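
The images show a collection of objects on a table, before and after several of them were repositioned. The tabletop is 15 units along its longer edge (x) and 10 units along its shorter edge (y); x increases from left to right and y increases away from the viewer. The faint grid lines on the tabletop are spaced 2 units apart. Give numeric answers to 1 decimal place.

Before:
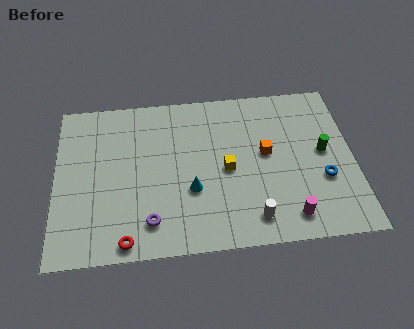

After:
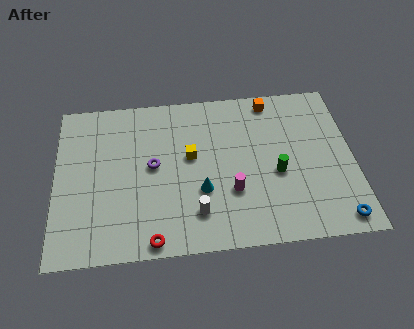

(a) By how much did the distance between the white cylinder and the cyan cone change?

-2.3

The distance was about 3.6 in the first image and 1.3 in the second, so they moved 2.3 units closer together.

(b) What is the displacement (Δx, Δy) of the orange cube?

(0.4, 3.4)

From the two frames, the orange cube sits at roughly (10.6, 5.5) before and (11.0, 8.9) after.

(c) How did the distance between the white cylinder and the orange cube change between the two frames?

+3.8

Before: roughly 4.0 units apart; after: 7.8. That's 3.8 units further apart.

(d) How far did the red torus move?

1.3

The red torus was near (3.5, 0.9) before and (4.8, 0.8) after, so it travelled √(1.3² + 0.1²) ≈ 1.3 units.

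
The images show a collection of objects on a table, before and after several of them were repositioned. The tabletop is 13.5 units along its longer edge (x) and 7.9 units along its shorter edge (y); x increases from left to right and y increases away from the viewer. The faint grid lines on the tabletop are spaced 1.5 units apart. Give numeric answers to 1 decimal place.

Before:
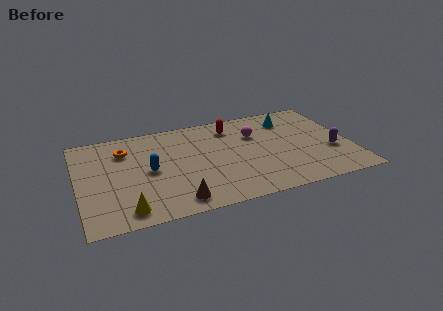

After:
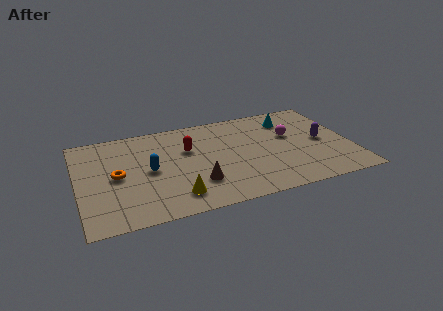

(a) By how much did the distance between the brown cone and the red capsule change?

-3.3

The distance was about 6.2 in the first image and 2.9 in the second, so they moved 3.3 units closer together.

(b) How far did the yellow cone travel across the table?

2.4

The yellow cone moved from about (2.2, 1.1) to (4.6, 1.5), a distance of √(2.4² + 0.4²) ≈ 2.4.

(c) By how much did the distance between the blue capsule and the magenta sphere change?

+1.6

The distance was about 5.6 in the first image and 7.2 in the second, so they moved 1.6 units further apart.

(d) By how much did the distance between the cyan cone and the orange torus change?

+0.8

The distance was about 8.3 in the first image and 9.1 in the second, so they moved 0.8 units further apart.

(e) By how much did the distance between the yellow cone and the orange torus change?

-1.2

The distance was about 4.8 in the first image and 3.6 in the second, so they moved 1.2 units closer together.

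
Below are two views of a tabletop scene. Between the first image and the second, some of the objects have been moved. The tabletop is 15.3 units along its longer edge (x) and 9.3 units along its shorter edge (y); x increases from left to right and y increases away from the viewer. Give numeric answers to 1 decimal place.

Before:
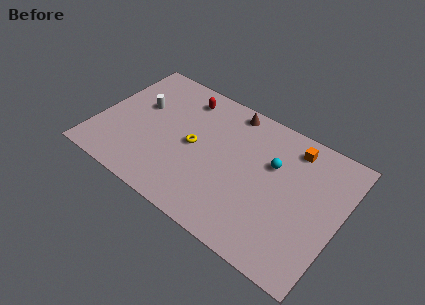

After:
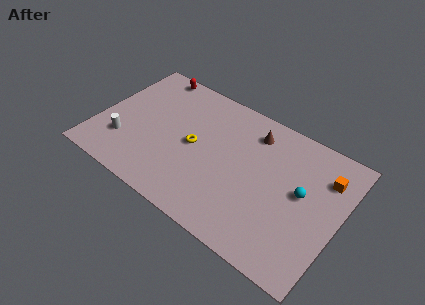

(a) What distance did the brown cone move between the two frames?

1.8

From (7.8, 8.3) to (9.4, 7.5), the brown cone covered √(1.6² + 0.8²) ≈ 1.8 units.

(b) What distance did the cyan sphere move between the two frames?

2.2

The cyan sphere was near (10.9, 6.0) before and (12.9, 5.1) after, so it travelled √(2.0² + 0.9²) ≈ 2.2 units.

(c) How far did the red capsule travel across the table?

2.5

From (4.9, 7.7) to (2.5, 8.5), the red capsule covered √(2.4² + 0.8²) ≈ 2.5 units.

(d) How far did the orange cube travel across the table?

2.4

From (11.9, 7.8) to (14.1, 6.9), the orange cube covered √(2.2² + 0.9²) ≈ 2.4 units.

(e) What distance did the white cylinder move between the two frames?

3.1

From (2.4, 5.7) to (1.9, 2.6), the white cylinder covered √(0.5² + 3.1²) ≈ 3.1 units.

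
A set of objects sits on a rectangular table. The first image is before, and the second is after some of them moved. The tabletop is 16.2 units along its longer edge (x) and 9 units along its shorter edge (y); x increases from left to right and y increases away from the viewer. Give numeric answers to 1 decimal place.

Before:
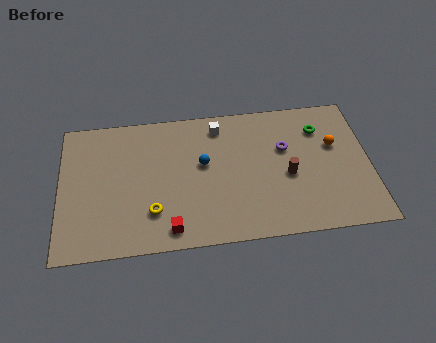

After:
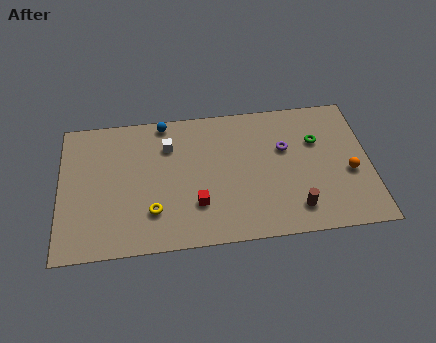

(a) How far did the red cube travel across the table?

2.0

The red cube was near (5.7, 1.2) before and (7.1, 2.6) after, so it travelled √(1.4² + 1.4²) ≈ 2.0 units.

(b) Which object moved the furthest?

the blue sphere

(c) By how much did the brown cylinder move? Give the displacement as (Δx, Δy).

(0.3, -2.2)

The brown cylinder was at about (11.9, 3.9) and moved to about (12.2, 1.7).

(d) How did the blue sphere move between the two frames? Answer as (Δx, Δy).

(-2.0, 3.0)

The blue sphere started near (7.5, 5.2) and ended near (5.5, 8.2).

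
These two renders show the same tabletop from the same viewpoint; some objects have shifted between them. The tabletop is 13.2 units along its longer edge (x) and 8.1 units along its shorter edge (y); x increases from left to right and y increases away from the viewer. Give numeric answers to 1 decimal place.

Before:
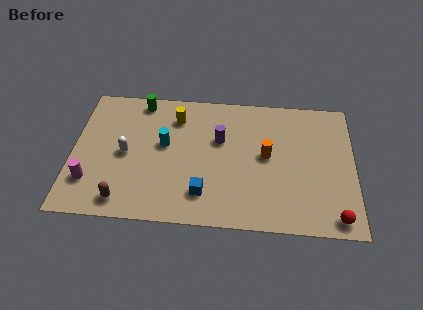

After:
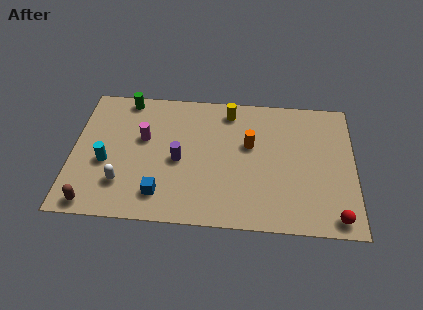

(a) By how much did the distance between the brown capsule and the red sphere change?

+1.4

They were about 9.8 units apart before and 11.2 after — 1.4 units further apart.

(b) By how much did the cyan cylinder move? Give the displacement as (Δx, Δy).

(-2.7, -1.3)

The cyan cylinder started near (4.3, 4.6) and ended near (1.6, 3.3).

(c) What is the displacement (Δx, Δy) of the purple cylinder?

(-1.9, -1.4)

The purple cylinder was at about (6.9, 5.1) and moved to about (5.0, 3.7).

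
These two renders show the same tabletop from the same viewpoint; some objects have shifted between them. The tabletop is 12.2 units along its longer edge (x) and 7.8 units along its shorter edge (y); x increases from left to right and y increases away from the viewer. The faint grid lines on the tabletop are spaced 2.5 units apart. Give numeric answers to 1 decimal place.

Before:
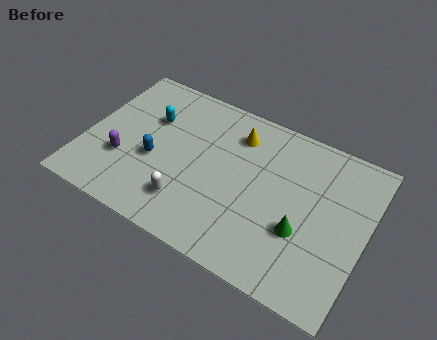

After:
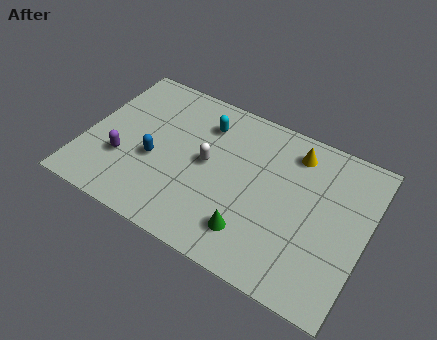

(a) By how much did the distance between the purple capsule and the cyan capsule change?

+1.9

Before: roughly 2.7 units apart; after: 4.6. That's 1.9 units further apart.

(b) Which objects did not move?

the blue capsule and the purple capsule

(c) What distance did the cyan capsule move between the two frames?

2.4

The cyan capsule was near (2.6, 5.2) before and (4.9, 6.0) after, so it travelled √(2.3² + 0.8²) ≈ 2.4 units.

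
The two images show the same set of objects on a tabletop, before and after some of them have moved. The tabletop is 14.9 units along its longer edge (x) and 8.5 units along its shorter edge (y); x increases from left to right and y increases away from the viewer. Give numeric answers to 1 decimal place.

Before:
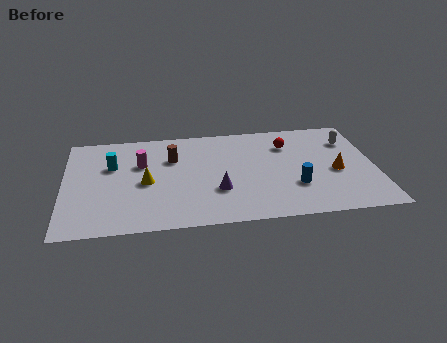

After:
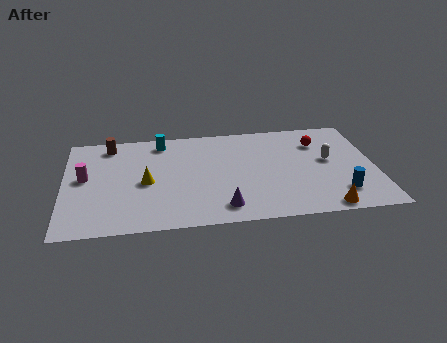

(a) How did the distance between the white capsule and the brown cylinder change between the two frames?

+2.2

The distance was about 8.6 in the first image and 10.8 in the second, so they moved 2.2 units further apart.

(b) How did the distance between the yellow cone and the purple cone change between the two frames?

+0.8

They were about 3.6 units apart before and 4.4 after — 0.8 units further apart.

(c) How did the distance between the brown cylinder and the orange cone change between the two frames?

+3.9

Before: roughly 8.1 units apart; after: 12.0. That's 3.9 units further apart.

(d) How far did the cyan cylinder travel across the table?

3.0

The cyan cylinder was near (2.3, 5.5) before and (4.7, 7.3) after, so it travelled √(2.4² + 1.8²) ≈ 3.0 units.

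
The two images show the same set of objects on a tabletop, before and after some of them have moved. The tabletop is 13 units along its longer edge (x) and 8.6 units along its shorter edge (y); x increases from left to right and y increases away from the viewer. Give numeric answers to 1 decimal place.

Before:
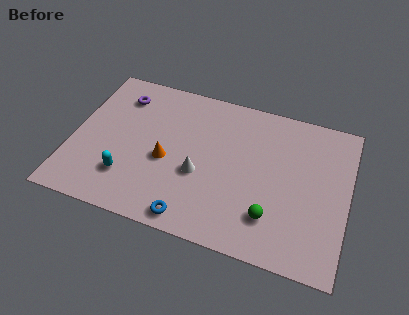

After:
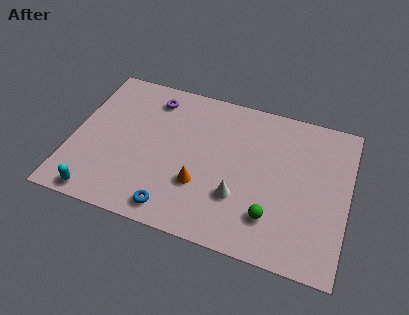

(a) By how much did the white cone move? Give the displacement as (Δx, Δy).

(1.9, -0.7)

From the two frames, the white cone sits at roughly (6.1, 3.4) before and (8.0, 2.7) after.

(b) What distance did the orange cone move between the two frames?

1.9

The orange cone was near (4.5, 3.7) before and (6.2, 2.8) after, so it travelled √(1.7² + 0.9²) ≈ 1.9 units.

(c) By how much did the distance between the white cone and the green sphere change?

-2.0

Before: roughly 3.7 units apart; after: 1.7. That's 2.0 units closer together.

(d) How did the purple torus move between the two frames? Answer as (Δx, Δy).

(1.5, 0.3)

The purple torus started near (2.0, 6.8) and ended near (3.5, 7.1).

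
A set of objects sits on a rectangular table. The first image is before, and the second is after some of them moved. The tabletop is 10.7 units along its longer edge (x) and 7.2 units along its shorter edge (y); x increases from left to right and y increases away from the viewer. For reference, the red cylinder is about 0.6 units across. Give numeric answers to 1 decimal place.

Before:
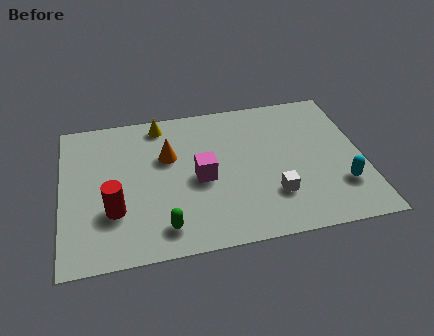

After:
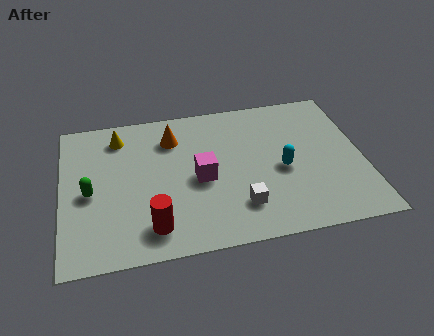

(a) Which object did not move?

the magenta cube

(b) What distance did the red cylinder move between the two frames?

1.6

From (1.8, 2.3) to (3.1, 1.3), the red cylinder covered √(1.3² + 1.0²) ≈ 1.6 units.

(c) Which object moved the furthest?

the green capsule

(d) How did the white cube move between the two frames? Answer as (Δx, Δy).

(-1.2, -0.3)

The white cube started near (7.4, 2.0) and ended near (6.2, 1.7).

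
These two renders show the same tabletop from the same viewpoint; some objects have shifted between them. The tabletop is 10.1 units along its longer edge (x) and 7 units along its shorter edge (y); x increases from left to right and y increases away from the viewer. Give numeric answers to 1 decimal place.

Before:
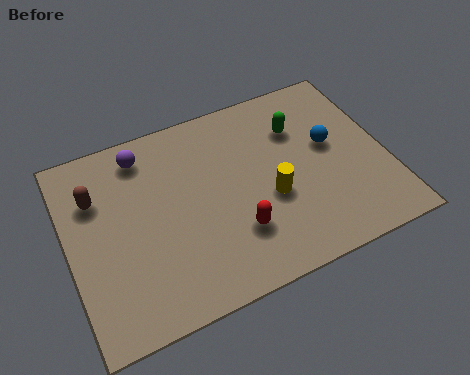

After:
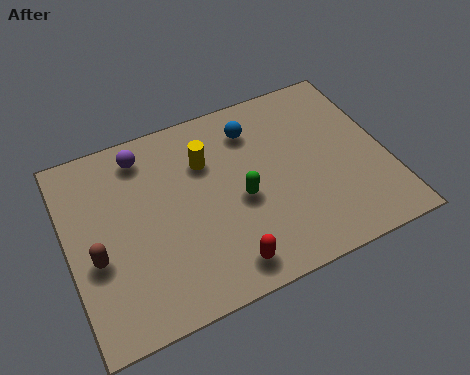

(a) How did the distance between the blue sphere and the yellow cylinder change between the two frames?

-0.7

They were about 2.4 units apart before and 1.7 after — 0.7 units closer together.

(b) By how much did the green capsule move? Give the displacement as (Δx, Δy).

(-2.1, -1.9)

The green capsule was at about (7.5, 5.0) and moved to about (5.4, 3.1).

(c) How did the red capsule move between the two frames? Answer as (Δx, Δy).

(-0.5, -1.0)

From the two frames, the red capsule sits at roughly (5.1, 2.0) before and (4.6, 1.0) after.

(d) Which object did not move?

the purple sphere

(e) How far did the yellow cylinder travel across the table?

2.8

From (6.3, 2.8) to (4.5, 4.9), the yellow cylinder covered √(1.8² + 2.1²) ≈ 2.8 units.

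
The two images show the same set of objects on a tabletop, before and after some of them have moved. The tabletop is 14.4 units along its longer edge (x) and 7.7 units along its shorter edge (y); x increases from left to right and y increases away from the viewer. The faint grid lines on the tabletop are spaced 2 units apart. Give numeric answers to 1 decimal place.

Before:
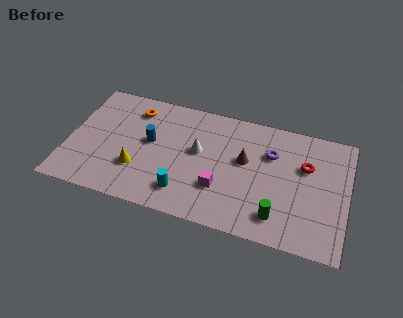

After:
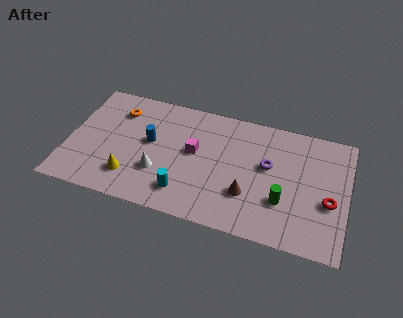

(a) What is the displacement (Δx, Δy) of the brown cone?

(0.3, -2.1)

From the two frames, the brown cone sits at roughly (9.1, 4.5) before and (9.4, 2.4) after.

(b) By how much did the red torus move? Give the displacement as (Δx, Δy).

(1.3, -1.9)

From the two frames, the red torus sits at roughly (12.2, 5.0) before and (13.5, 3.1) after.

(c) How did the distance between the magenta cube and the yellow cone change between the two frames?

-0.3

They were about 4.3 units apart before and 4.0 after — 0.3 units closer together.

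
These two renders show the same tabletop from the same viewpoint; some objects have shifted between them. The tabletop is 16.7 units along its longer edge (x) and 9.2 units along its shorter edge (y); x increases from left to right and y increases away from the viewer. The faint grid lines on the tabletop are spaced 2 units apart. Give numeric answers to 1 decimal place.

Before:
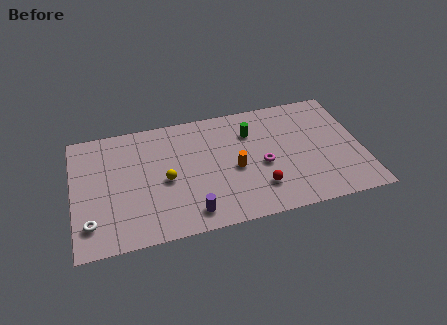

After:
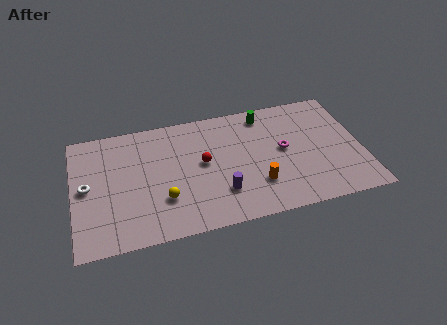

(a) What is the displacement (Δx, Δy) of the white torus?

(-0.1, 2.7)

From the two frames, the white torus sits at roughly (0.9, 2.0) before and (0.8, 4.7) after.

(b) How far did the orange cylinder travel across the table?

1.9

The orange cylinder was near (9.3, 4.1) before and (10.5, 2.6) after, so it travelled √(1.2² + 1.5²) ≈ 1.9 units.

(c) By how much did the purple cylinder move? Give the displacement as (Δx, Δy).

(1.8, 1.1)

From the two frames, the purple cylinder sits at roughly (6.6, 1.4) before and (8.4, 2.5) after.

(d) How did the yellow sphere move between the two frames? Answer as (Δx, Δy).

(-0.2, -1.4)

The yellow sphere started near (5.3, 4.2) and ended near (5.1, 2.8).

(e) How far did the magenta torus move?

1.6

The magenta torus was near (10.9, 4.0) before and (12.2, 4.9) after, so it travelled √(1.3² + 0.9²) ≈ 1.6 units.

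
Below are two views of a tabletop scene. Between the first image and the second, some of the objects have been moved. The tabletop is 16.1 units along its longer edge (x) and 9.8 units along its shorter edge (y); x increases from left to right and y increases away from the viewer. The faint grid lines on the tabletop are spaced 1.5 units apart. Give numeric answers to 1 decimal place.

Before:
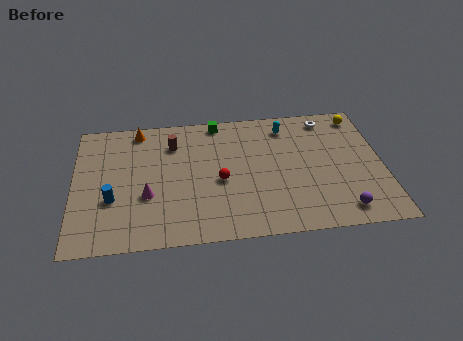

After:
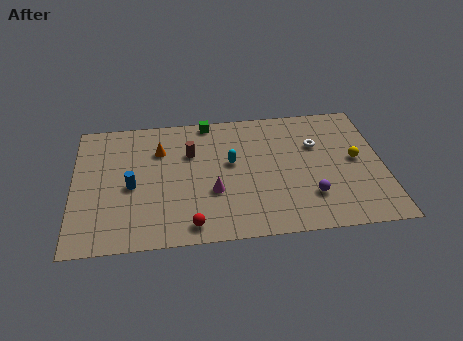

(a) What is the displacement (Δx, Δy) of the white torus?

(-0.7, -2.0)

The white torus was at about (13.4, 8.5) and moved to about (12.7, 6.5).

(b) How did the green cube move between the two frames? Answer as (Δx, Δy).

(-0.5, 0.1)

From the two frames, the green cube sits at roughly (7.6, 8.9) before and (7.1, 9.0) after.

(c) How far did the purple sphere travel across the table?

2.0

From (13.8, 1.4) to (12.2, 2.6), the purple sphere covered √(1.6² + 1.2²) ≈ 2.0 units.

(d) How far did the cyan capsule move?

3.9

From (11.2, 8.1) to (8.2, 5.6), the cyan capsule covered √(3.0² + 2.5²) ≈ 3.9 units.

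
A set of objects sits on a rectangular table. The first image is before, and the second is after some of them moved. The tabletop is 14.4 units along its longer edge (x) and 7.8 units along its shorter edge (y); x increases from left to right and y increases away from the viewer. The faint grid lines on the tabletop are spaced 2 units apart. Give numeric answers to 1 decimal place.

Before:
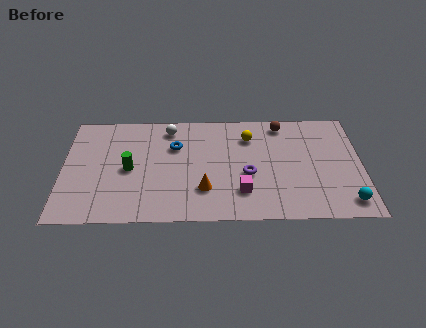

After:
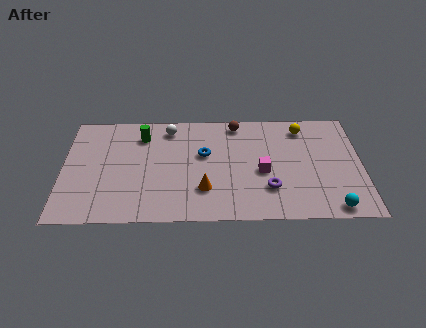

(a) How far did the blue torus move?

1.5

From (5.4, 5.3) to (6.8, 4.7), the blue torus covered √(1.4² + 0.6²) ≈ 1.5 units.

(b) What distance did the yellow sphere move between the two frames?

2.7

The yellow sphere moved from about (9.0, 5.9) to (11.6, 6.5), a distance of √(2.6² + 0.6²) ≈ 2.7.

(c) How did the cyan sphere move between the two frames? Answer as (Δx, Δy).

(-0.7, -0.4)

The cyan sphere was at about (13.6, 1.2) and moved to about (12.9, 0.8).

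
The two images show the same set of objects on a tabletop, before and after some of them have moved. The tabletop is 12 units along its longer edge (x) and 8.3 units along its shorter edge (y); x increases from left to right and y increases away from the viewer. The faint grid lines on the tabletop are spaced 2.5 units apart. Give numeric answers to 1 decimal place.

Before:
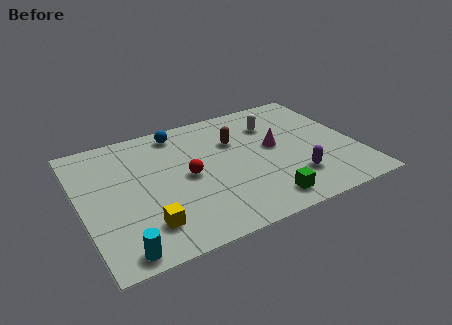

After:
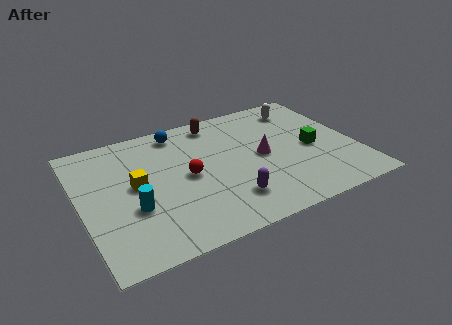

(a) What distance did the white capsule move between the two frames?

1.6

The white capsule was near (8.7, 6.1) before and (10.1, 6.8) after, so it travelled √(1.4² + 0.7²) ≈ 1.6 units.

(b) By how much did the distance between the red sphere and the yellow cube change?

-0.9

The distance was about 3.1 in the first image and 2.2 in the second, so they moved 0.9 units closer together.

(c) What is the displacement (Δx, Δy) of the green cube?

(2.6, 2.6)

From the two frames, the green cube sits at roughly (7.5, 1.2) before and (10.1, 3.8) after.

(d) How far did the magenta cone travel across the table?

0.7

The magenta cone moved from about (8.5, 4.5) to (7.9, 4.1), a distance of √(0.6² + 0.4²) ≈ 0.7.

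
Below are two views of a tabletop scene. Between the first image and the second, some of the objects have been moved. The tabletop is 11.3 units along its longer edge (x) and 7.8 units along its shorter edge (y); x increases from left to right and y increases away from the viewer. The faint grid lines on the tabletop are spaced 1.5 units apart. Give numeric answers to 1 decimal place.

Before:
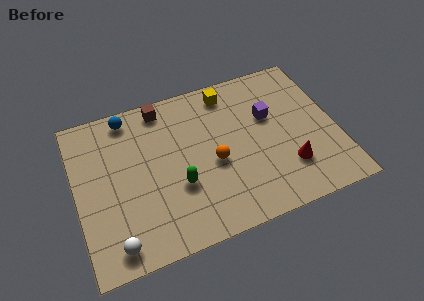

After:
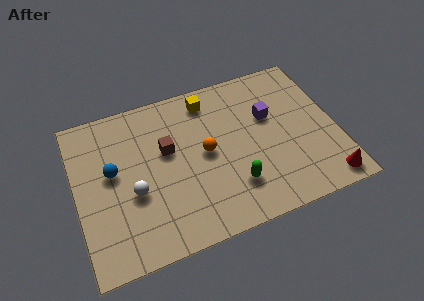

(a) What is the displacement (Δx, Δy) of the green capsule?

(2.3, -0.8)

The green capsule started near (4.3, 2.8) and ended near (6.6, 2.0).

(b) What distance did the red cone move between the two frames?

1.9

The red cone moved from about (9.0, 2.1) to (10.5, 0.9), a distance of √(1.5² + 1.2²) ≈ 1.9.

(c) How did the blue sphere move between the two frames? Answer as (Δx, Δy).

(-0.9, -2.5)

The blue sphere was at about (2.5, 6.9) and moved to about (1.6, 4.4).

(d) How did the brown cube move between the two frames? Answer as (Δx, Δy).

(0.0, -2.2)

From the two frames, the brown cube sits at roughly (4.0, 6.9) before and (4.0, 4.7) after.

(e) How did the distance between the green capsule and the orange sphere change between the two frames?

+0.5

The distance was about 1.7 in the first image and 2.2 in the second, so they moved 0.5 units further apart.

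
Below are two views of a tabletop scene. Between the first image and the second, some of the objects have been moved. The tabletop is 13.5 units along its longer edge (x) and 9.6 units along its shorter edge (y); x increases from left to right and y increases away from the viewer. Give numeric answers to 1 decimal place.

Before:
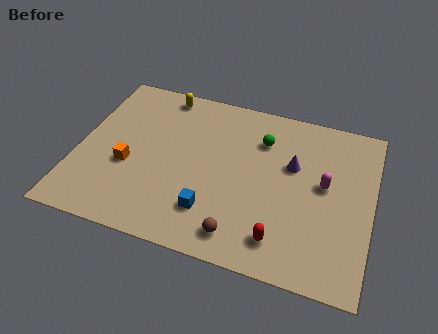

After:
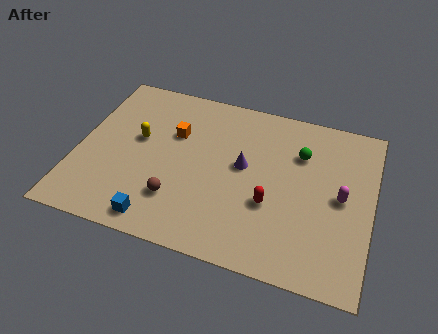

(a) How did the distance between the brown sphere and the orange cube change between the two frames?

-2.1

The distance was about 5.9 in the first image and 3.8 in the second, so they moved 2.1 units closer together.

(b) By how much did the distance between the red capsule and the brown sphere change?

+2.5

The distance was about 1.8 in the first image and 4.3 in the second, so they moved 2.5 units further apart.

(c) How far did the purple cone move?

2.3

From (9.8, 6.0) to (7.6, 5.3), the purple cone covered √(2.2² + 0.7²) ≈ 2.3 units.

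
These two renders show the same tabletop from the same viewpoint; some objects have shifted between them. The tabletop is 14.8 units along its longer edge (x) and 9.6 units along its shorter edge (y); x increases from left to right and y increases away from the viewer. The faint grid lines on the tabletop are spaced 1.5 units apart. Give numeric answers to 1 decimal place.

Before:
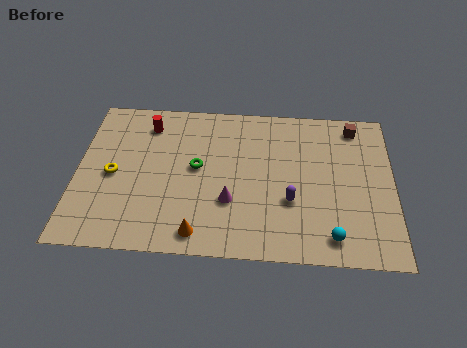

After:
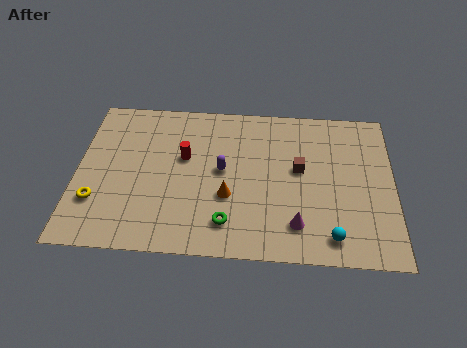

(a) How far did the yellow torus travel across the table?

1.8

From (1.7, 4.5) to (1.0, 2.8), the yellow torus covered √(0.7² + 1.7²) ≈ 1.8 units.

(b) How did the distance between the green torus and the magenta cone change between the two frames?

+0.6

Before: roughly 2.6 units apart; after: 3.2. That's 0.6 units further apart.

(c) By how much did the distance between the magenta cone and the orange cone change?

+1.1

They were about 2.4 units apart before and 3.5 after — 1.1 units further apart.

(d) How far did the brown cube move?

3.9

From (13.0, 8.3) to (10.4, 5.4), the brown cube covered √(2.6² + 2.9²) ≈ 3.9 units.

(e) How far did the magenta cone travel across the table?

3.3

The magenta cone moved from about (7.2, 3.2) to (10.3, 2.0), a distance of √(3.1² + 1.2²) ≈ 3.3.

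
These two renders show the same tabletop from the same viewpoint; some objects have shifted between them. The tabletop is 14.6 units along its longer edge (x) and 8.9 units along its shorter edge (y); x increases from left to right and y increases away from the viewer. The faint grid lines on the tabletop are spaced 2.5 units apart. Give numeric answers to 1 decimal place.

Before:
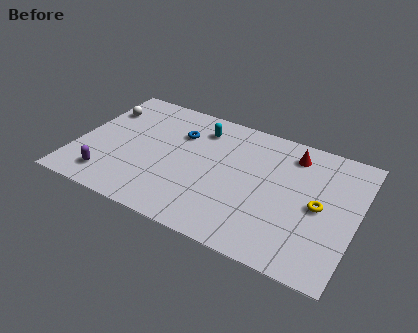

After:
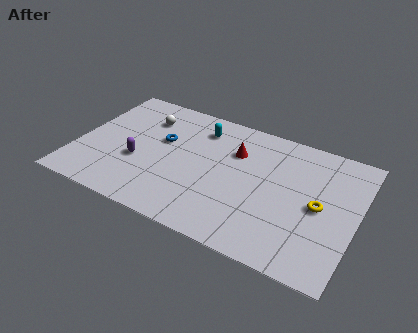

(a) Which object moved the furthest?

the red cone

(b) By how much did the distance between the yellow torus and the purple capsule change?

-1.6

Before: roughly 11.0 units apart; after: 9.4. That's 1.6 units closer together.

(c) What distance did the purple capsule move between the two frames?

2.2

From (2.0, 1.6) to (3.3, 3.4), the purple capsule covered √(1.3² + 1.8²) ≈ 2.2 units.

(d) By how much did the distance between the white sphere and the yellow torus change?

-2.2

They were about 12.0 units apart before and 9.8 after — 2.2 units closer together.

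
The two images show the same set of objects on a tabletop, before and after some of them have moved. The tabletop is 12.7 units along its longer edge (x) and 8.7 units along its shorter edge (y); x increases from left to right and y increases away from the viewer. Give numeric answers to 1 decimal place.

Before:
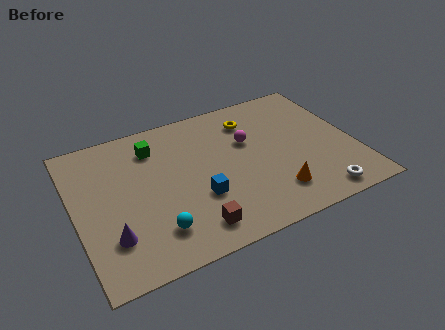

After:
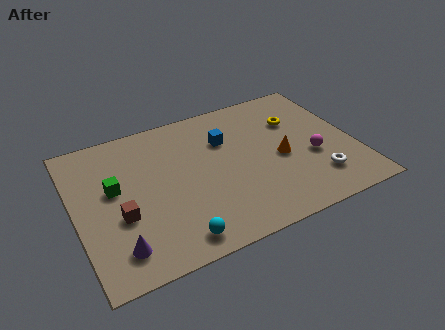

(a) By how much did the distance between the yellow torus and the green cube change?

+4.1

Before: roughly 4.5 units apart; after: 8.6. That's 4.1 units further apart.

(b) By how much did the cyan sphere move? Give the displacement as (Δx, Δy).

(0.8, -0.8)

The cyan sphere started near (3.3, 1.9) and ended near (4.1, 1.1).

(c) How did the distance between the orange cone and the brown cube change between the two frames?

+3.6

Before: roughly 3.8 units apart; after: 7.4. That's 3.6 units further apart.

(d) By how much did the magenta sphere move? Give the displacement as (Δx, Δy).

(2.7, -2.1)

From the two frames, the magenta sphere sits at roughly (8.0, 5.5) before and (10.7, 3.4) after.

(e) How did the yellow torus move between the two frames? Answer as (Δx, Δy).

(2.0, -0.8)

From the two frames, the yellow torus sits at roughly (8.3, 6.8) before and (10.3, 6.0) after.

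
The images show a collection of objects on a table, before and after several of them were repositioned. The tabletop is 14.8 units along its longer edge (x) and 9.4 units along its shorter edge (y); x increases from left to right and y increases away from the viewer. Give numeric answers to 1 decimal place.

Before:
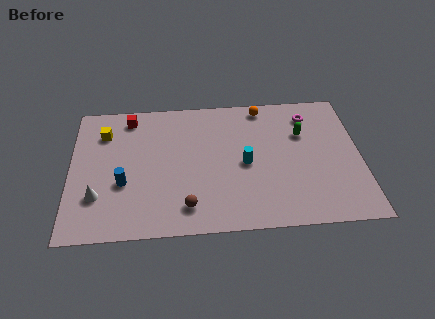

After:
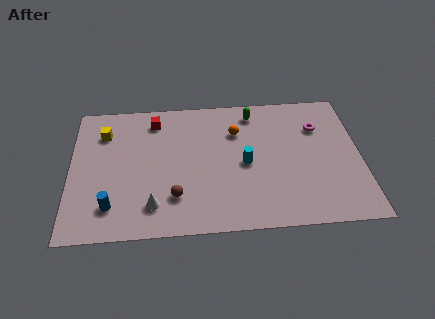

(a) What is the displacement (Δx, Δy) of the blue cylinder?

(-0.6, -1.5)

The blue cylinder was at about (2.7, 3.5) and moved to about (2.1, 2.0).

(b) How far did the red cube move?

1.3

The red cube was near (3.0, 8.1) before and (4.3, 7.8) after, so it travelled √(1.3² + 0.3²) ≈ 1.3 units.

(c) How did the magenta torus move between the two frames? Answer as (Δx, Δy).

(0.4, -0.9)

The magenta torus started near (12.3, 7.6) and ended near (12.7, 6.7).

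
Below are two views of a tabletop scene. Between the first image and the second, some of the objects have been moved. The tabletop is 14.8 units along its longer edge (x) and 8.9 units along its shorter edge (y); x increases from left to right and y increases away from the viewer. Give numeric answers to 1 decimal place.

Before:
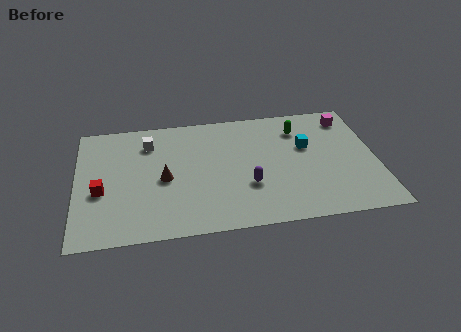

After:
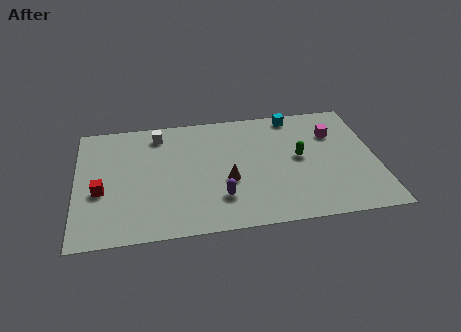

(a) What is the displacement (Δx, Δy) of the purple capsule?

(-1.4, -0.7)

From the two frames, the purple capsule sits at roughly (8.4, 3.0) before and (7.0, 2.3) after.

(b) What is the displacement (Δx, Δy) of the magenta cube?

(-0.8, -1.1)

The magenta cube was at about (13.6, 7.4) and moved to about (12.8, 6.3).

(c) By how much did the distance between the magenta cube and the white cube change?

-1.2

They were about 10.0 units apart before and 8.8 after — 1.2 units closer together.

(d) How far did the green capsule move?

2.2

The green capsule moved from about (11.1, 6.9) to (11.0, 4.7), a distance of √(0.1² + 2.2²) ≈ 2.2.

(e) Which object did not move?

the red cube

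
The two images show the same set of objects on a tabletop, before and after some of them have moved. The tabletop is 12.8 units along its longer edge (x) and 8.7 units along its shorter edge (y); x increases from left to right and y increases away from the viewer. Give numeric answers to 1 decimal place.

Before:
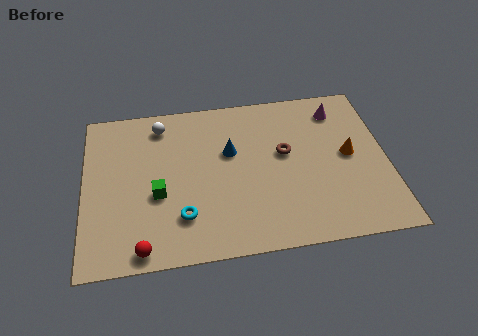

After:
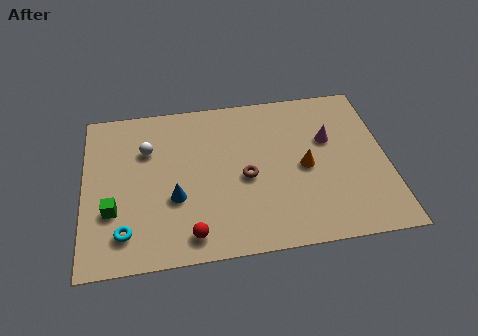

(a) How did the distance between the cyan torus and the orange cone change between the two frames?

+0.5

Before: roughly 7.5 units apart; after: 8.0. That's 0.5 units further apart.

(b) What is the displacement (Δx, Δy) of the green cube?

(-1.9, -0.6)

From the two frames, the green cube sits at roughly (3.1, 3.5) before and (1.2, 2.9) after.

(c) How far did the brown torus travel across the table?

2.0

The brown torus was near (8.5, 5.0) before and (6.8, 3.9) after, so it travelled √(1.7² + 1.1²) ≈ 2.0 units.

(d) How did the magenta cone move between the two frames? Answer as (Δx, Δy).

(-0.5, -1.6)

The magenta cone started near (10.9, 7.1) and ended near (10.4, 5.5).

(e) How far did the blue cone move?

3.3

The blue cone was near (6.2, 5.4) before and (3.8, 3.2) after, so it travelled √(2.4² + 2.2²) ≈ 3.3 units.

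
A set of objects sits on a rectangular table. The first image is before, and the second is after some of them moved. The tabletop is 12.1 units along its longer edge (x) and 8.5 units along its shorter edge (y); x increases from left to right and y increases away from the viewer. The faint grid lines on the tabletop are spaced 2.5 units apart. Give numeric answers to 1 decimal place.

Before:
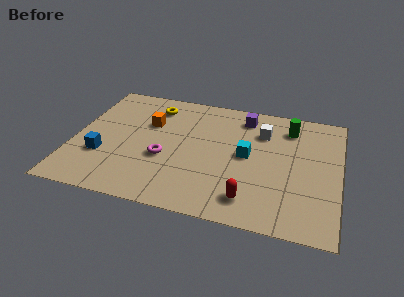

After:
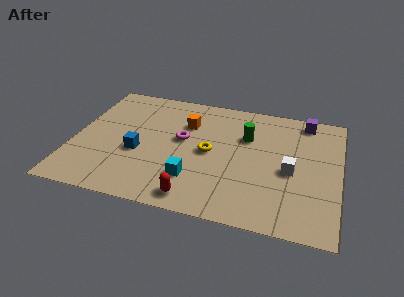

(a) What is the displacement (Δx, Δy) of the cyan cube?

(-2.3, -2.2)

The cyan cube started near (7.9, 4.4) and ended near (5.6, 2.2).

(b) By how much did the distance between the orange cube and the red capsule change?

-1.3

They were about 6.4 units apart before and 5.1 after — 1.3 units closer together.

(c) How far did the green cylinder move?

2.2

The green cylinder was near (9.7, 6.8) before and (7.8, 5.7) after, so it travelled √(1.9² + 1.1²) ≈ 2.2 units.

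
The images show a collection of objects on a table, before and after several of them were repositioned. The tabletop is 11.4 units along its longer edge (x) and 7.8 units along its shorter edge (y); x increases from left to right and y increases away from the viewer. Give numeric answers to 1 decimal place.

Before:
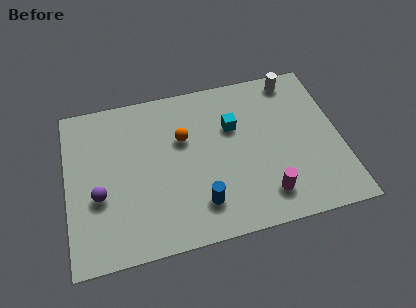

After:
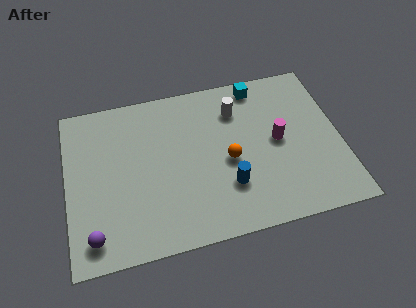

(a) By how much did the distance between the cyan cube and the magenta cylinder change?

-0.8

The distance was about 3.8 in the first image and 3.0 in the second, so they moved 0.8 units closer together.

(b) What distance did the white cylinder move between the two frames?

2.7

The white cylinder moved from about (9.7, 6.9) to (7.2, 5.9), a distance of √(2.5² + 1.0²) ≈ 2.7.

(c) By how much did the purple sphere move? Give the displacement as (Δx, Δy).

(-0.3, -1.8)

The purple sphere was at about (1.3, 3.0) and moved to about (1.0, 1.2).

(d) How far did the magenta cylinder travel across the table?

2.6

The magenta cylinder moved from about (8.1, 1.5) to (8.8, 4.0), a distance of √(0.7² + 2.5²) ≈ 2.6.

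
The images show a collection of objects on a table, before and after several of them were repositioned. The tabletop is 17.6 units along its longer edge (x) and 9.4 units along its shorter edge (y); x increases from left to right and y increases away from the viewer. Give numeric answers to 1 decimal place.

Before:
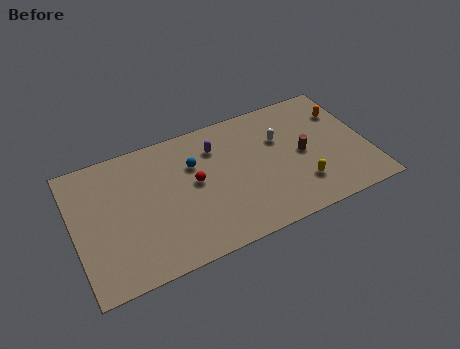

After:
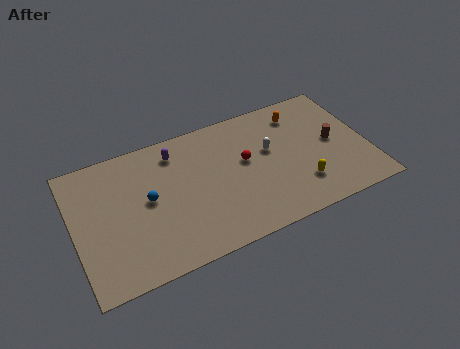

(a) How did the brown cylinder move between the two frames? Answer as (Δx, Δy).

(1.9, 0.2)

From the two frames, the brown cylinder sits at roughly (13.7, 4.6) before and (15.6, 4.8) after.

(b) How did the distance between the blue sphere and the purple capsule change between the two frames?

+1.7

They were about 1.6 units apart before and 3.3 after — 1.7 units further apart.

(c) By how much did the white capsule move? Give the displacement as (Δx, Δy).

(-0.7, -0.6)

From the two frames, the white capsule sits at roughly (12.5, 6.2) before and (11.8, 5.6) after.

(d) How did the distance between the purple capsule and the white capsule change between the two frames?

+2.0

Before: roughly 3.9 units apart; after: 5.9. That's 2.0 units further apart.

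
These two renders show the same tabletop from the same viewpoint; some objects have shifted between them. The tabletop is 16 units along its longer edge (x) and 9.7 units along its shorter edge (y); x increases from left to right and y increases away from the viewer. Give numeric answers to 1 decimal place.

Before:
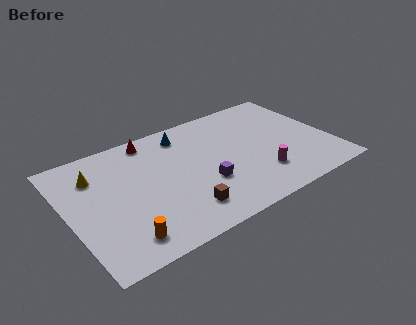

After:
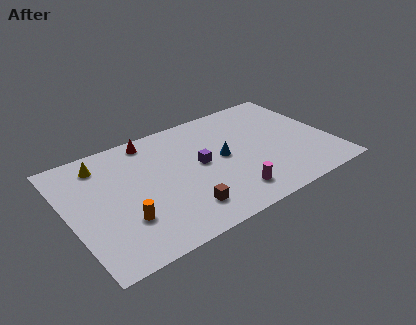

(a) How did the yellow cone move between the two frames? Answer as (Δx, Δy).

(0.5, 0.8)

From the two frames, the yellow cone sits at roughly (1.9, 7.2) before and (2.4, 8.0) after.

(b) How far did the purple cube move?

1.7

The purple cube was near (8.0, 3.4) before and (8.0, 5.1) after, so it travelled √(0.0² + 1.7²) ≈ 1.7 units.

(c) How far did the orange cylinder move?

1.3

The orange cylinder was near (2.7, 1.6) before and (3.0, 2.9) after, so it travelled √(0.3² + 1.3²) ≈ 1.3 units.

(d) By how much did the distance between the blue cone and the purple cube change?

-3.3

The distance was about 4.7 in the first image and 1.4 in the second, so they moved 3.3 units closer together.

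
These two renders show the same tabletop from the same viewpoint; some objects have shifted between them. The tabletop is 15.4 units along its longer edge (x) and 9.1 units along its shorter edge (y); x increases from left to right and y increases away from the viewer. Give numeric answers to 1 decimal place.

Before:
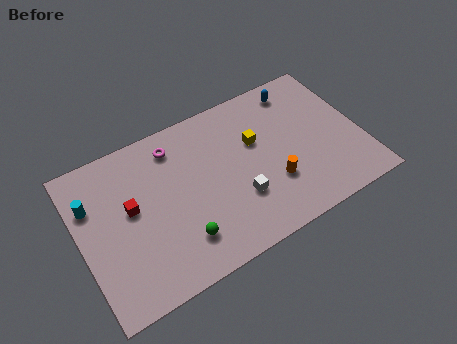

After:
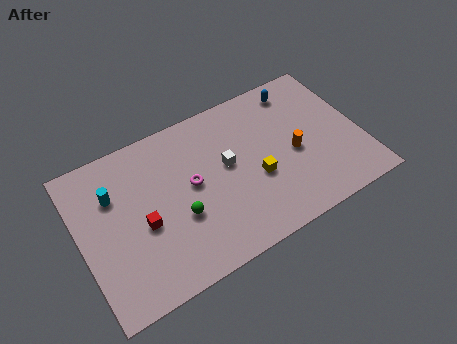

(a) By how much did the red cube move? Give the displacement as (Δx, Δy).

(0.5, -1.2)

From the two frames, the red cube sits at roughly (2.8, 5.1) before and (3.3, 3.9) after.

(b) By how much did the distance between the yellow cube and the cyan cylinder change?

-1.0

They were about 9.0 units apart before and 8.0 after — 1.0 units closer together.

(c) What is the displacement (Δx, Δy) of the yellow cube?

(-0.3, -2.1)

From the two frames, the yellow cube sits at roughly (9.8, 5.7) before and (9.5, 3.6) after.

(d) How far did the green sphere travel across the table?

1.3

From (5.1, 2.1) to (5.2, 3.4), the green sphere covered √(0.1² + 1.3²) ≈ 1.3 units.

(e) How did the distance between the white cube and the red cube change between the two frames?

-1.1

Before: roughly 6.0 units apart; after: 4.9. That's 1.1 units closer together.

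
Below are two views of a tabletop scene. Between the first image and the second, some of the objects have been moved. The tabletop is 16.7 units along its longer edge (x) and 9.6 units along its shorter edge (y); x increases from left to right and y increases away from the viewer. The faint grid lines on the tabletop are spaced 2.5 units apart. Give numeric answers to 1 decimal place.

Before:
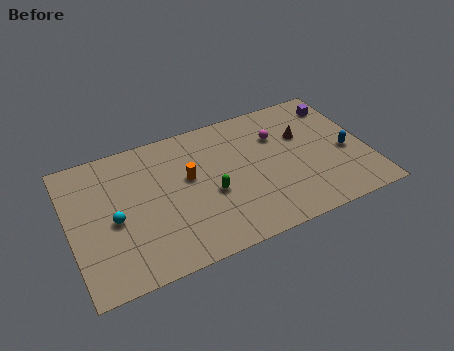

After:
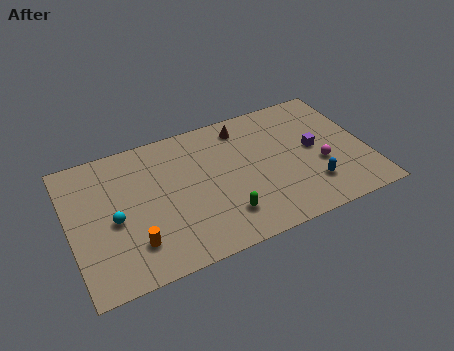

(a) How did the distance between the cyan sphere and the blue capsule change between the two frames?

-2.0

Before: roughly 13.1 units apart; after: 11.1. That's 2.0 units closer together.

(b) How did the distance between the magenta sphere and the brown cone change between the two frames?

+4.4

Before: roughly 1.5 units apart; after: 5.9. That's 4.4 units further apart.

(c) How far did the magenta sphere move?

3.7

From (11.9, 6.7) to (14.0, 3.7), the magenta sphere covered √(2.1² + 3.0²) ≈ 3.7 units.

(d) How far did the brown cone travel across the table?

3.7

The brown cone moved from about (13.3, 6.2) to (10.1, 8.1), a distance of √(3.2² + 1.9²) ≈ 3.7.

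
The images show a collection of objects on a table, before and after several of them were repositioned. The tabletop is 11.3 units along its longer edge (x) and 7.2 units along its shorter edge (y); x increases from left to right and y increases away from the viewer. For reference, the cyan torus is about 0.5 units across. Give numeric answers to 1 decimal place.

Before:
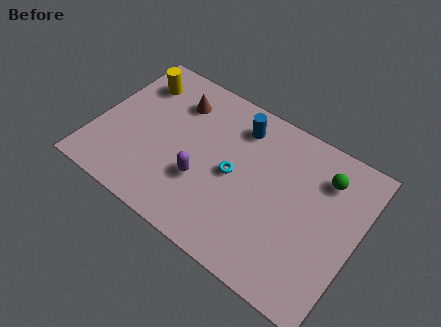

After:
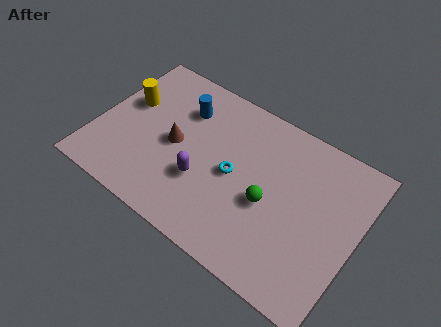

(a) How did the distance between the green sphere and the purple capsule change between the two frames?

-2.8

They were about 5.7 units apart before and 2.9 after — 2.8 units closer together.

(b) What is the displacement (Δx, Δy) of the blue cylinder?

(-2.4, -0.5)

The blue cylinder was at about (5.8, 5.8) and moved to about (3.4, 5.3).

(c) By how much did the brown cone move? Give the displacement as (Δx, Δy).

(0.3, -2.0)

From the two frames, the brown cone sits at roughly (3.1, 5.5) before and (3.4, 3.5) after.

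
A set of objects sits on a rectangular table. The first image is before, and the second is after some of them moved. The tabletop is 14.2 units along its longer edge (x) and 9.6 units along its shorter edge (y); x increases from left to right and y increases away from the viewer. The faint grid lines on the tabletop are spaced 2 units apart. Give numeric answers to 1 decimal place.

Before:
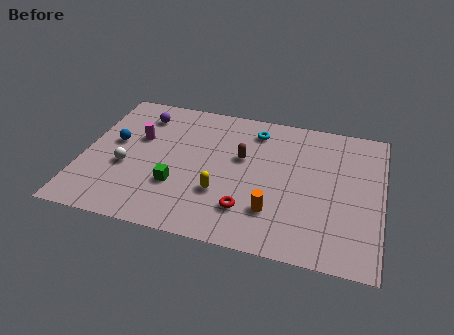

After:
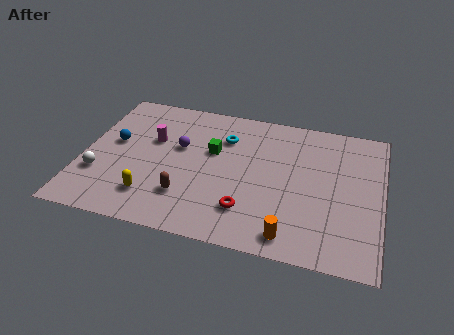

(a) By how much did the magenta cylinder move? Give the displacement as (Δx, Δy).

(0.7, 0.0)

From the two frames, the magenta cylinder sits at roughly (2.5, 6.0) before and (3.2, 6.0) after.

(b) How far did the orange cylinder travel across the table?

1.6

From (9.2, 2.5) to (10.1, 1.2), the orange cylinder covered √(0.9² + 1.3²) ≈ 1.6 units.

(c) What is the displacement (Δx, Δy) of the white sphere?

(-1.2, -0.8)

The white sphere started near (2.1, 3.8) and ended near (0.9, 3.0).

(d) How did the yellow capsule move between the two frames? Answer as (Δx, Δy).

(-3.2, -1.0)

From the two frames, the yellow capsule sits at roughly (6.7, 3.1) before and (3.5, 2.1) after.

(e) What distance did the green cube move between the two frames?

3.2

The green cube moved from about (4.6, 3.1) to (6.1, 5.9), a distance of √(1.5² + 2.8²) ≈ 3.2.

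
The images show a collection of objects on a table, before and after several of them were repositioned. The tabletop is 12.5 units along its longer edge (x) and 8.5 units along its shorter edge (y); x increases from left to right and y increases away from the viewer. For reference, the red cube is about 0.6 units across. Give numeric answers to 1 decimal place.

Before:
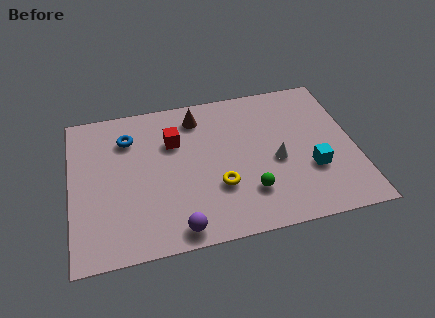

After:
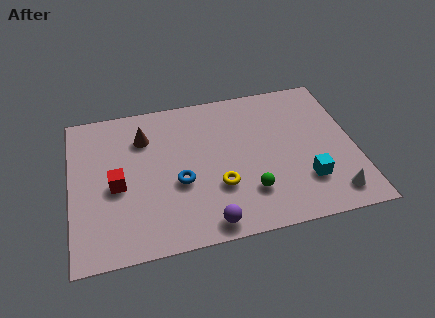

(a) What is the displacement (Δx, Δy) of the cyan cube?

(-0.3, -0.6)

From the two frames, the cyan cube sits at roughly (10.5, 2.9) before and (10.2, 2.3) after.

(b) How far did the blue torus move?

3.7

The blue torus moved from about (2.6, 6.4) to (4.7, 3.4), a distance of √(2.1² + 3.0²) ≈ 3.7.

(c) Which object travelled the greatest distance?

the blue torus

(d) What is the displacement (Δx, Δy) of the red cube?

(-2.6, -2.0)

The red cube was at about (4.6, 5.8) and moved to about (2.0, 3.8).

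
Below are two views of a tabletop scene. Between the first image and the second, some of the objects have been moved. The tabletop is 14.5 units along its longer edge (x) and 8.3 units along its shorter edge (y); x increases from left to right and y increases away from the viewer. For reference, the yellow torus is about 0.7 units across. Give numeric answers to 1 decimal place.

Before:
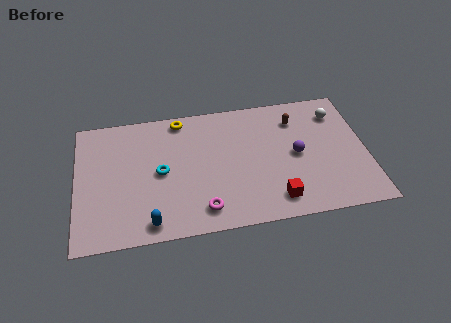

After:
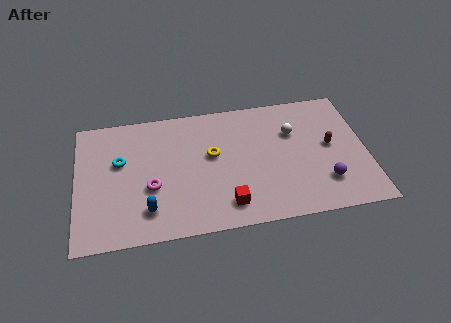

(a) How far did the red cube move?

2.4

The red cube moved from about (9.8, 1.4) to (7.4, 1.5), a distance of √(2.4² + 0.1²) ≈ 2.4.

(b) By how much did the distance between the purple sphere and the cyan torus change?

+3.7

The distance was about 6.8 in the first image and 10.5 in the second, so they moved 3.7 units further apart.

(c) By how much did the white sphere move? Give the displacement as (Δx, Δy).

(-2.3, -0.9)

The white sphere started near (13.2, 6.5) and ended near (10.9, 5.6).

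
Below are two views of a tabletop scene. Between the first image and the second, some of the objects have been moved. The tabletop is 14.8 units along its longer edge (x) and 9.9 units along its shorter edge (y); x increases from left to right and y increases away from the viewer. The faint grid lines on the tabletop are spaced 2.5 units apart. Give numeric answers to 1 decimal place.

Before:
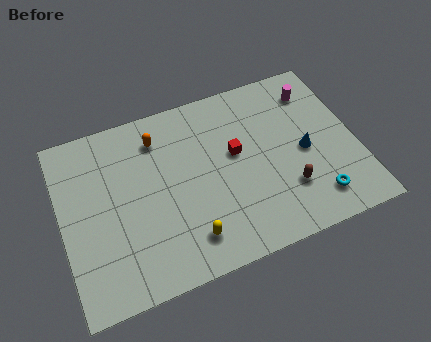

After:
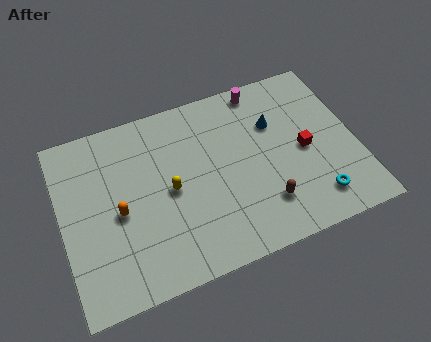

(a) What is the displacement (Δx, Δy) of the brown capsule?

(-1.2, -0.4)

From the two frames, the brown capsule sits at roughly (11.1, 2.8) before and (9.9, 2.4) after.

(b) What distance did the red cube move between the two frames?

3.5

From (8.8, 5.7) to (12.2, 4.7), the red cube covered √(3.4² + 1.0²) ≈ 3.5 units.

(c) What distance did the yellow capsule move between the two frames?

3.0

The yellow capsule was near (6.0, 1.9) before and (5.4, 4.8) after, so it travelled √(0.6² + 2.9²) ≈ 3.0 units.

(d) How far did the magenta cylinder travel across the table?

2.8

The magenta cylinder was near (13.1, 7.9) before and (10.5, 8.9) after, so it travelled √(2.6² + 1.0²) ≈ 2.8 units.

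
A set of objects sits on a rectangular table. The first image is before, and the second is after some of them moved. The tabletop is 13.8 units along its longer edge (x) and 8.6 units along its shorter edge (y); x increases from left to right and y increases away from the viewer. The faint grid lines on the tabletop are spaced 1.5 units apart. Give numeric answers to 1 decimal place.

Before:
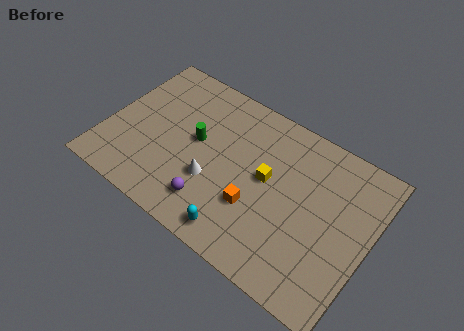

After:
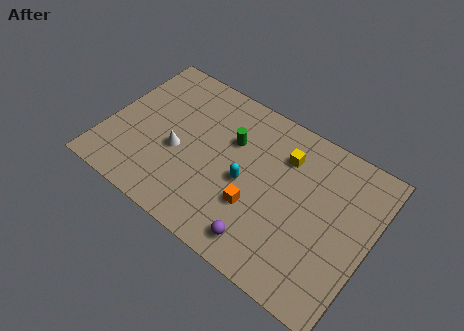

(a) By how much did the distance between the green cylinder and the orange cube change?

-0.6

Before: roughly 3.9 units apart; after: 3.3. That's 0.6 units closer together.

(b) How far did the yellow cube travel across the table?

1.8

The yellow cube moved from about (8.4, 4.7) to (9.0, 6.4), a distance of √(0.6² + 1.7²) ≈ 1.8.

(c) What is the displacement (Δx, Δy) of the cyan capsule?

(-0.2, 2.8)

The cyan capsule started near (7.6, 1.1) and ended near (7.4, 3.9).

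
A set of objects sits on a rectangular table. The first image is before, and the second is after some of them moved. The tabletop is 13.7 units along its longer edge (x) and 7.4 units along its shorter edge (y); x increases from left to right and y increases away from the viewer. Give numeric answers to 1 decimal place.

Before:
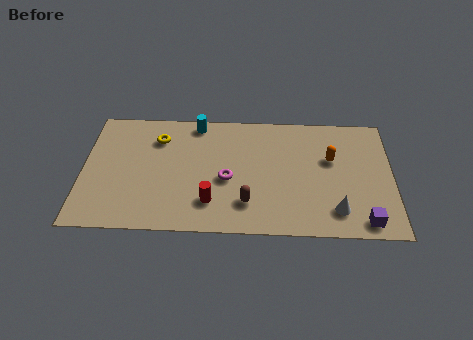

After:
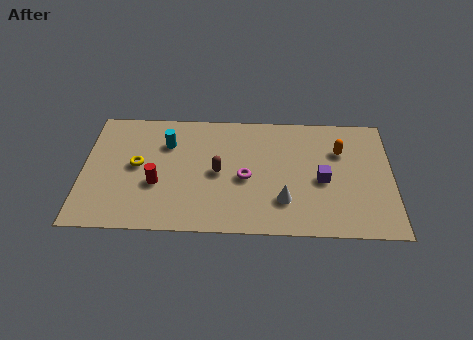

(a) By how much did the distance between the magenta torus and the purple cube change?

-3.0

They were about 6.4 units apart before and 3.4 after — 3.0 units closer together.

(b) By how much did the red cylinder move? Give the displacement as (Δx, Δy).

(-2.4, 1.0)

From the two frames, the red cylinder sits at roughly (5.7, 1.8) before and (3.3, 2.8) after.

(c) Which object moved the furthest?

the purple cube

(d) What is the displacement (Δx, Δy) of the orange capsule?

(0.4, 0.5)

From the two frames, the orange capsule sits at roughly (11.0, 4.6) before and (11.4, 5.1) after.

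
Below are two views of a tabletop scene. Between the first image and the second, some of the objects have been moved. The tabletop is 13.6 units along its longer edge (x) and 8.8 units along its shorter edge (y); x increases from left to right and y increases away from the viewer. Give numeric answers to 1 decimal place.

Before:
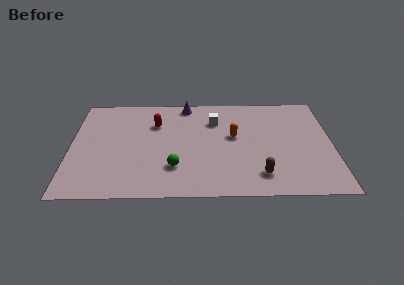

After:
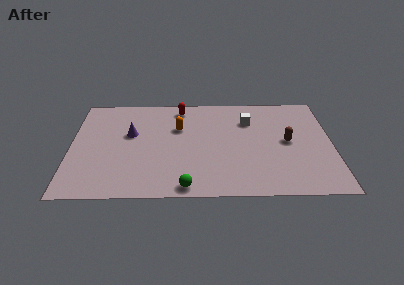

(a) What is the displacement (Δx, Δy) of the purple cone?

(-2.9, -2.6)

The purple cone was at about (6.0, 7.9) and moved to about (3.1, 5.3).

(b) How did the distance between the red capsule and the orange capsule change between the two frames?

-2.5

Before: roughly 4.3 units apart; after: 1.8. That's 2.5 units closer together.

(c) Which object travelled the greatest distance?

the purple cone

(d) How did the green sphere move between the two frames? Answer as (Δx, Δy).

(0.6, -1.6)

The green sphere was at about (5.4, 2.4) and moved to about (6.0, 0.8).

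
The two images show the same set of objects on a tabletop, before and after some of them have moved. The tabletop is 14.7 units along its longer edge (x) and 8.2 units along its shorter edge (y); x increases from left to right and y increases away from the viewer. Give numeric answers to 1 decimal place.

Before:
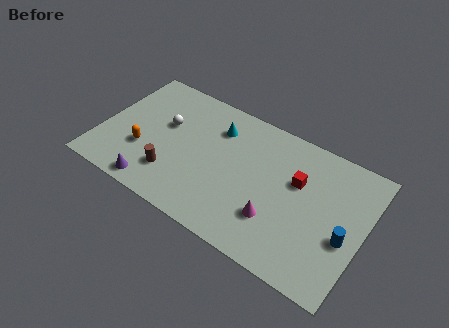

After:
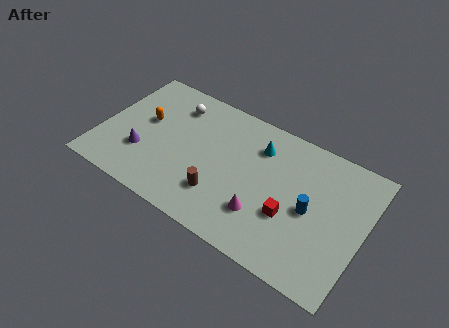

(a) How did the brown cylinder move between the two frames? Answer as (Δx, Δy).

(2.7, 0.1)

The brown cylinder started near (4.3, 2.1) and ended near (7.0, 2.2).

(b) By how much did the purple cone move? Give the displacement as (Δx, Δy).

(-1.0, 1.7)

The purple cone started near (3.5, 0.9) and ended near (2.5, 2.6).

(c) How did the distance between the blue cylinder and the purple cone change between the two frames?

-1.2

The distance was about 10.6 in the first image and 9.4 in the second, so they moved 1.2 units closer together.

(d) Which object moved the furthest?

the brown cylinder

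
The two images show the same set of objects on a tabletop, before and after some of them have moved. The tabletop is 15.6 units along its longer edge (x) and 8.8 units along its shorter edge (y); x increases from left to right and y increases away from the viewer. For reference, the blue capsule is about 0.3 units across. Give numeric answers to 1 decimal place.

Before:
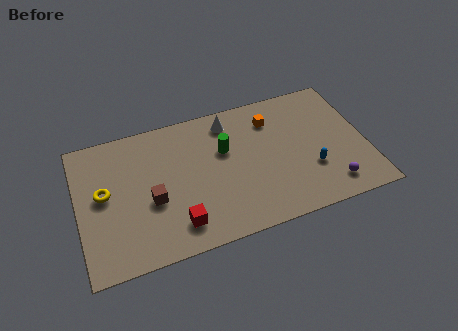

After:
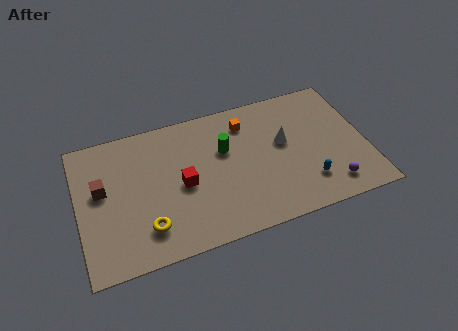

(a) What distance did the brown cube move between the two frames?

3.0

The brown cube moved from about (3.9, 3.6) to (1.3, 5.1), a distance of √(2.6² + 1.5²) ≈ 3.0.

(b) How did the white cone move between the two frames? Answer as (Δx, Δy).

(2.8, -2.3)

From the two frames, the white cone sits at roughly (8.4, 7.4) before and (11.2, 5.1) after.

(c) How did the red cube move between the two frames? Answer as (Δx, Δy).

(0.5, 2.4)

The red cube was at about (5.1, 1.7) and moved to about (5.6, 4.1).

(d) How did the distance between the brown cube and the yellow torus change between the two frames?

+1.0

Before: roughly 2.8 units apart; after: 3.8. That's 1.0 units further apart.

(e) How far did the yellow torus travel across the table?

3.5

From (1.4, 4.8) to (3.5, 2.0), the yellow torus covered √(2.1² + 2.8²) ≈ 3.5 units.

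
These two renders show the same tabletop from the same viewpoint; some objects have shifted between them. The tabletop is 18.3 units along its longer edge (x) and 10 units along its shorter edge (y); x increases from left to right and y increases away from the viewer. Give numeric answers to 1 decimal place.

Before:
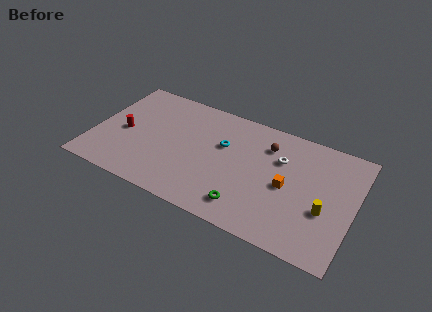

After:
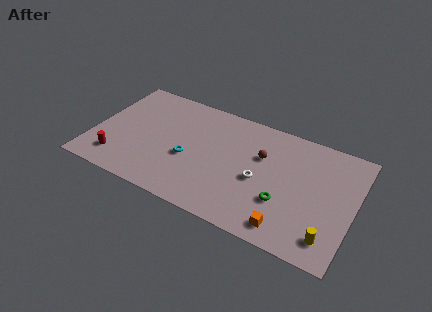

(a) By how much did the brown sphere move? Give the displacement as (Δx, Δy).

(-0.3, -1.1)

The brown sphere was at about (12.0, 7.6) and moved to about (11.7, 6.5).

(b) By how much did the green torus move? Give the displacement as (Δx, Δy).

(2.4, 1.5)

From the two frames, the green torus sits at roughly (11.2, 1.8) before and (13.6, 3.3) after.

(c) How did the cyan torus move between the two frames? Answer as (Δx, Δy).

(-2.2, -2.2)

From the two frames, the cyan torus sits at roughly (9.0, 6.3) before and (6.8, 4.1) after.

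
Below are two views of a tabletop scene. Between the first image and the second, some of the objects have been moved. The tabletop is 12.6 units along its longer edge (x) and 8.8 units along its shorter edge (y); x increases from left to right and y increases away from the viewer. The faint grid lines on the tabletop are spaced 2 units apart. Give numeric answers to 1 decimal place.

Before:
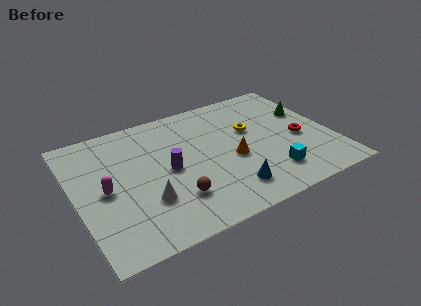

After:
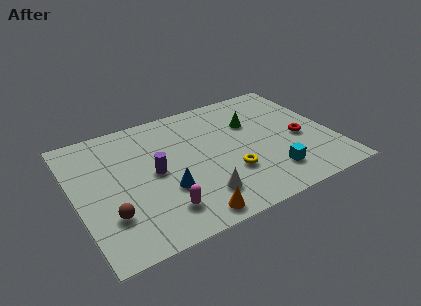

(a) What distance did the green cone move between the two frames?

2.8

The green cone moved from about (11.7, 5.6) to (8.9, 5.9), a distance of √(2.8² + 0.3²) ≈ 2.8.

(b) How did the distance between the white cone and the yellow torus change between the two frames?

-4.4

The distance was about 6.2 in the first image and 1.8 in the second, so they moved 4.4 units closer together.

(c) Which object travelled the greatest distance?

the orange cone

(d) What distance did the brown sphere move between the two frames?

3.1

The brown sphere moved from about (4.5, 2.3) to (1.4, 2.5), a distance of √(3.1² + 0.2²) ≈ 3.1.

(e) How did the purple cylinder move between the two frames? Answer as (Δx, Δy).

(-0.7, 0.1)

The purple cylinder started near (4.5, 4.3) and ended near (3.8, 4.4).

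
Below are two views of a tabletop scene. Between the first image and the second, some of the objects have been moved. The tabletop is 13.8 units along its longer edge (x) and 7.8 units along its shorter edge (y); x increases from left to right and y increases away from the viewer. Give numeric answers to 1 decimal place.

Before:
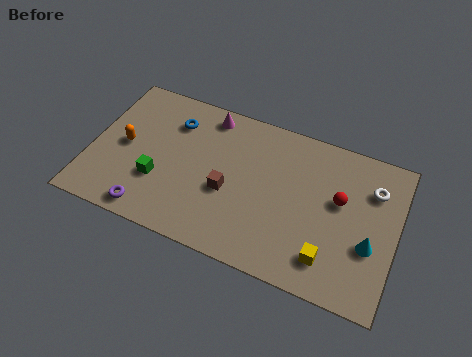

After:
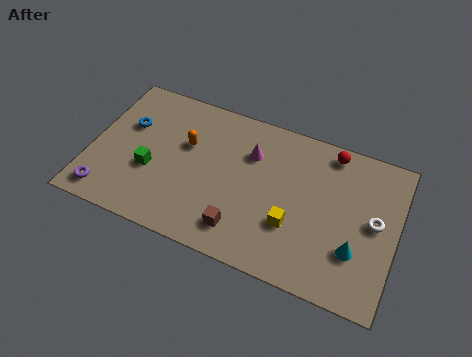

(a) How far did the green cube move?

0.6

From (3.2, 2.6) to (2.8, 3.0), the green cube covered √(0.4² + 0.4²) ≈ 0.6 units.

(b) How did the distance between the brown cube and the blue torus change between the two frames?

+2.7

Before: roughly 3.9 units apart; after: 6.6. That's 2.7 units further apart.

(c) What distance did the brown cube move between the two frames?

1.9

The brown cube was near (6.3, 3.2) before and (7.1, 1.5) after, so it travelled √(0.8² + 1.7²) ≈ 1.9 units.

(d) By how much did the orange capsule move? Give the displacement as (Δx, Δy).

(2.7, 1.0)

The orange capsule was at about (1.5, 3.9) and moved to about (4.2, 4.9).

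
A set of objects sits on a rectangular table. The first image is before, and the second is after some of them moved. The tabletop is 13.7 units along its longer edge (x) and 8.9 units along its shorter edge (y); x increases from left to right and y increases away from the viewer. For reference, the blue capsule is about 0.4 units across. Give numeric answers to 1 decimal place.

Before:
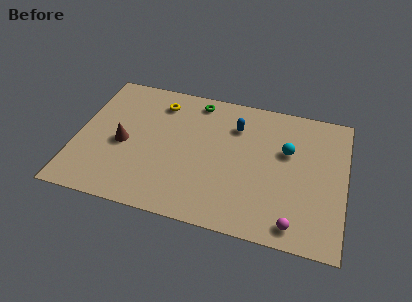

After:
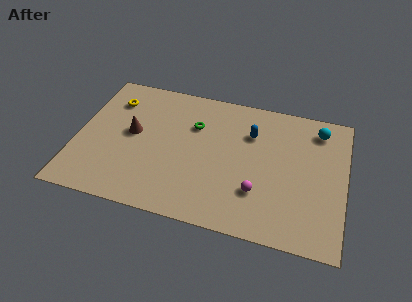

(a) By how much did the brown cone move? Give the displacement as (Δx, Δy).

(0.4, 0.8)

From the two frames, the brown cone sits at roughly (2.4, 4.0) before and (2.8, 4.8) after.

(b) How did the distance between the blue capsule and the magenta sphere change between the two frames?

-2.7

The distance was about 6.4 in the first image and 3.7 in the second, so they moved 2.7 units closer together.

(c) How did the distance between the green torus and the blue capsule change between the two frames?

+0.5

They were about 2.4 units apart before and 2.9 after — 0.5 units further apart.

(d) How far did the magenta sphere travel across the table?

2.4

The magenta sphere was near (11.3, 1.1) before and (9.4, 2.6) after, so it travelled √(1.9² + 1.5²) ≈ 2.4 units.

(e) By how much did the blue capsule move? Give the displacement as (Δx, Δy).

(0.8, -0.3)

The blue capsule started near (8.0, 6.6) and ended near (8.8, 6.3).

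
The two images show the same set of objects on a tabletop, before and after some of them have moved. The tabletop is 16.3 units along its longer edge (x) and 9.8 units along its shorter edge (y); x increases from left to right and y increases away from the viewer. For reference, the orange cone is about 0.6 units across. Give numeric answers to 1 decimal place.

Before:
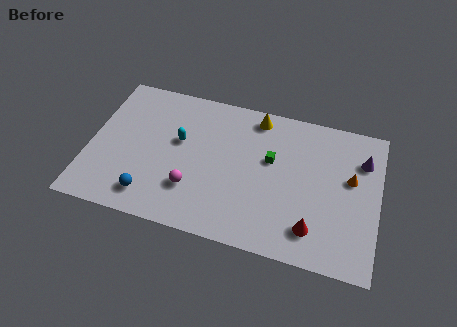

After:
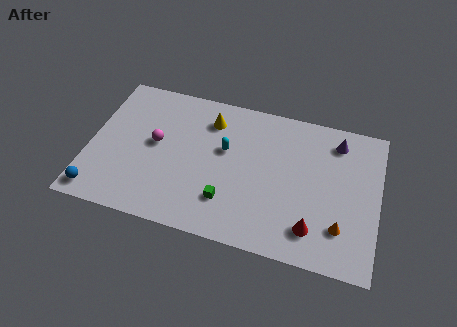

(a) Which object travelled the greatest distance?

the green cube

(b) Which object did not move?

the red cone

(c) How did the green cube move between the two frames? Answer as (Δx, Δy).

(-2.2, -3.4)

From the two frames, the green cube sits at roughly (10.2, 5.9) before and (8.0, 2.5) after.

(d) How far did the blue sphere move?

2.9

From (3.7, 1.7) to (0.8, 1.2), the blue sphere covered √(2.9² + 0.5²) ≈ 2.9 units.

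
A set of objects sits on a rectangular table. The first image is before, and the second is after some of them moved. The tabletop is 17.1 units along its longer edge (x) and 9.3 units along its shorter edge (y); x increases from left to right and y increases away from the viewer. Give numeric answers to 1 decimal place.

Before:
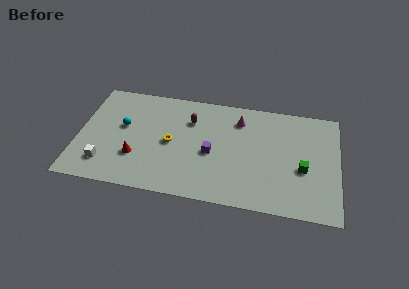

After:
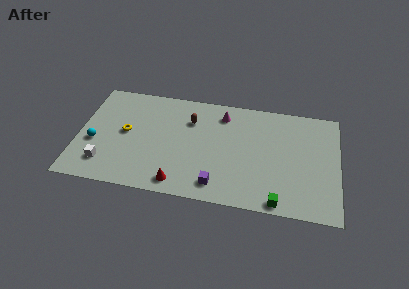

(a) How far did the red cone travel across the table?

3.4

From (3.9, 2.9) to (6.8, 1.2), the red cone covered √(2.9² + 1.7²) ≈ 3.4 units.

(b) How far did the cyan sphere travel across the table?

2.5

From (2.9, 5.4) to (1.1, 3.7), the cyan sphere covered √(1.8² + 1.7²) ≈ 2.5 units.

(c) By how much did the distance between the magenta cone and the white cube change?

-0.7

Before: roughly 10.1 units apart; after: 9.4. That's 0.7 units closer together.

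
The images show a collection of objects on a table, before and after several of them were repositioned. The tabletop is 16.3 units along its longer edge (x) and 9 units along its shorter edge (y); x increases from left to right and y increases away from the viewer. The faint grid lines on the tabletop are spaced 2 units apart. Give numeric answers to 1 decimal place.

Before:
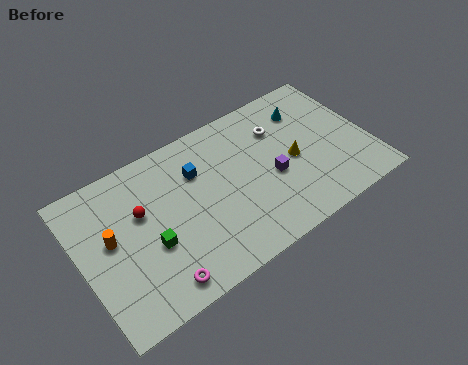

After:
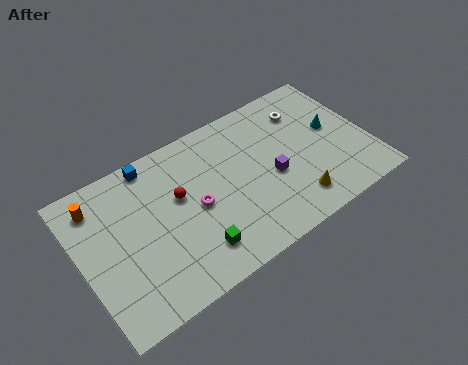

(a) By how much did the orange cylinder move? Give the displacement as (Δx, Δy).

(-0.4, 2.3)

The orange cylinder started near (1.7, 5.0) and ended near (1.3, 7.3).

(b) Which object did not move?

the purple cube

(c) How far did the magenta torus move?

4.1

The magenta torus moved from about (3.7, 1.2) to (6.4, 4.3), a distance of √(2.7² + 3.1²) ≈ 4.1.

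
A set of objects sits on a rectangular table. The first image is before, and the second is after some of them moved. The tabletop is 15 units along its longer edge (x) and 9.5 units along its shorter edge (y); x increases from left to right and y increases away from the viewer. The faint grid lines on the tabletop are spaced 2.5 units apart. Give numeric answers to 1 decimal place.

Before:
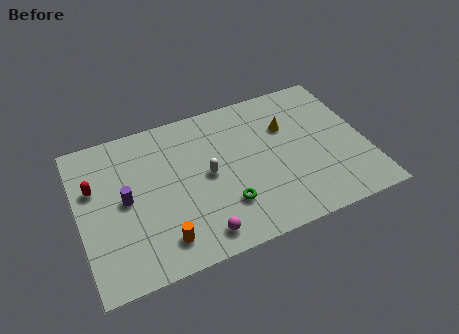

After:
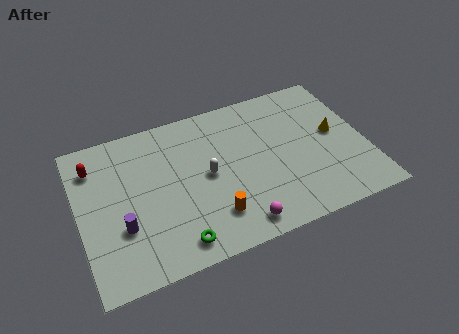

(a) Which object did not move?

the white capsule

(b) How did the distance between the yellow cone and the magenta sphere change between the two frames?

-0.5

Before: roughly 7.3 units apart; after: 6.8. That's 0.5 units closer together.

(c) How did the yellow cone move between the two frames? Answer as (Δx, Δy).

(2.4, -1.3)

The yellow cone started near (11.1, 6.4) and ended near (13.5, 5.1).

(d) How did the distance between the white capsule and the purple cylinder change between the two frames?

+0.6

They were about 4.3 units apart before and 4.9 after — 0.6 units further apart.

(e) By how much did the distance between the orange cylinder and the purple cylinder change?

+1.2

Before: roughly 3.5 units apart; after: 4.7. That's 1.2 units further apart.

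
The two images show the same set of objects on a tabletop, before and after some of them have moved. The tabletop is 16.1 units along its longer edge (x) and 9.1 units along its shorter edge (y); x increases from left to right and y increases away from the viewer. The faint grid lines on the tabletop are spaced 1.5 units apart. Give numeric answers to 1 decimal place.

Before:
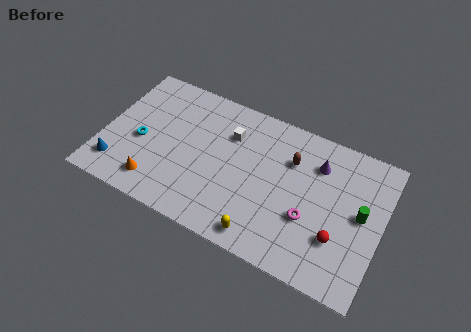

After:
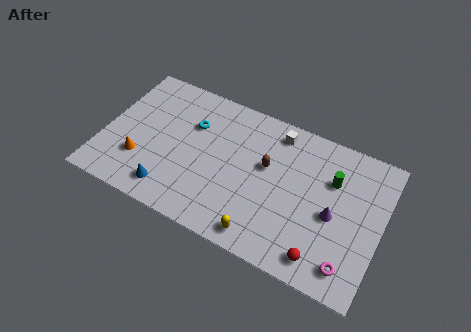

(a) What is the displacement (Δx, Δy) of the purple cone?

(1.2, -2.7)

From the two frames, the purple cone sits at roughly (12.2, 6.8) before and (13.4, 4.1) after.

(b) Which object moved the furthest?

the cyan torus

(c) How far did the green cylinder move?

2.3

The green cylinder moved from about (14.9, 4.8) to (13.1, 6.2), a distance of √(1.8² + 1.4²) ≈ 2.3.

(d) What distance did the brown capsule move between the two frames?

1.6

From (10.7, 6.4) to (9.4, 5.4), the brown capsule covered √(1.3² + 1.0²) ≈ 1.6 units.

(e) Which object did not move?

the yellow capsule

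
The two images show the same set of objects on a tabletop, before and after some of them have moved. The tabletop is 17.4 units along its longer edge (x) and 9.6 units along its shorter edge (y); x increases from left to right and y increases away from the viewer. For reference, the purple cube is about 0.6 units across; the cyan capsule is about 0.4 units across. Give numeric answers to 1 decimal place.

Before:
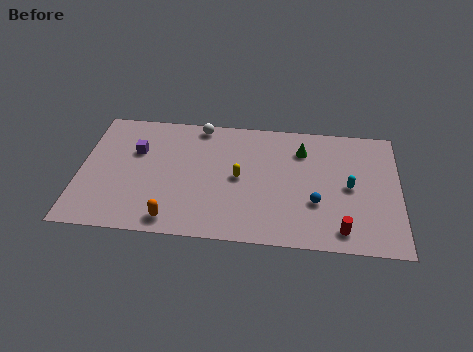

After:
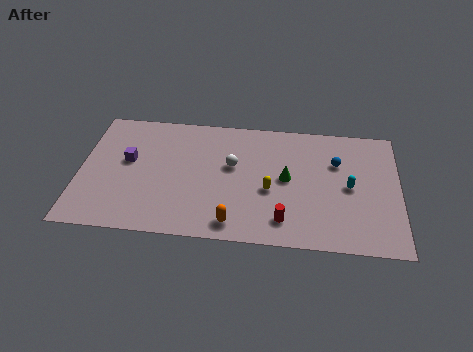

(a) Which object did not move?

the cyan capsule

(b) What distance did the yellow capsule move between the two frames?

1.9

From (8.7, 4.8) to (10.4, 4.0), the yellow capsule covered √(1.7² + 0.8²) ≈ 1.9 units.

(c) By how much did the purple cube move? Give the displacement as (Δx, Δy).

(-0.4, -0.8)

The purple cube started near (3.0, 6.3) and ended near (2.6, 5.5).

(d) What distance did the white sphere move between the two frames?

3.6

The white sphere moved from about (6.4, 8.7) to (8.3, 5.7), a distance of √(1.9² + 3.0²) ≈ 3.6.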